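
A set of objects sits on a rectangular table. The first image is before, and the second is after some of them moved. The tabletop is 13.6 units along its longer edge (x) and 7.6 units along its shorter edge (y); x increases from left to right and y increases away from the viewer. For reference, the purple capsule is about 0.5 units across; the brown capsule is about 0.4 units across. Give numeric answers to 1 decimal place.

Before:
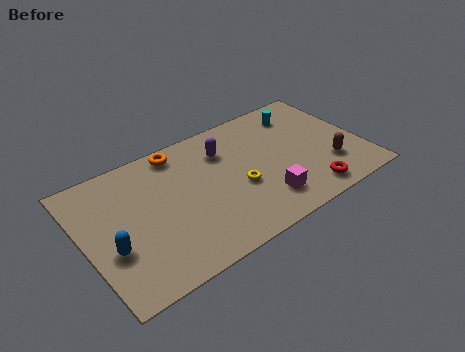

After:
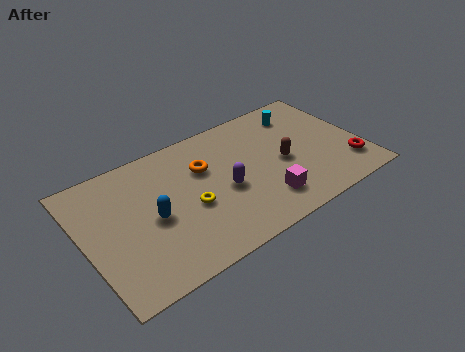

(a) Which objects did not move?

the magenta cube and the cyan cylinder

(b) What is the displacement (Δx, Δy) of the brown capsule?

(-2.1, 1.3)

The brown capsule started near (11.8, 2.2) and ended near (9.7, 3.5).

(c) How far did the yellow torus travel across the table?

2.4

From (7.4, 3.1) to (5.0, 3.2), the yellow torus covered √(2.4² + 0.1²) ≈ 2.4 units.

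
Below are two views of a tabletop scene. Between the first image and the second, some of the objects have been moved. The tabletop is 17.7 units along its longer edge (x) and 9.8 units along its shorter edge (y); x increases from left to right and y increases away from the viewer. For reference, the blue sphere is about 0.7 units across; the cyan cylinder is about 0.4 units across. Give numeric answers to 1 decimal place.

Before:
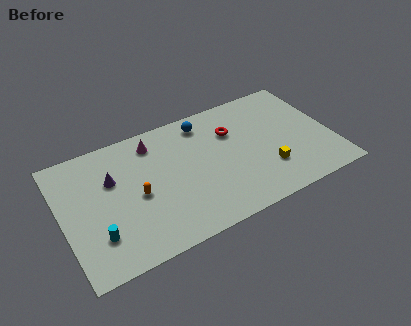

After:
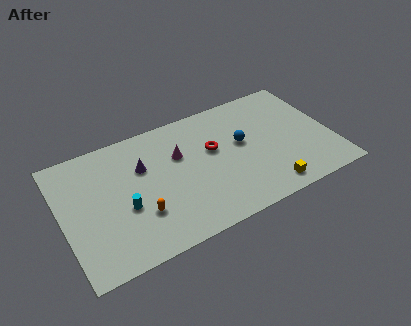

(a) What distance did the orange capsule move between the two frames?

1.5

The orange capsule moved from about (4.8, 4.5) to (4.8, 3.0), a distance of √(0.0² + 1.5²) ≈ 1.5.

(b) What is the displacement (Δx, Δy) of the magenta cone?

(1.5, -1.7)

The magenta cone started near (6.3, 8.1) and ended near (7.8, 6.4).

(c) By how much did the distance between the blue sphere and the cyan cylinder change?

-1.4

They were about 9.6 units apart before and 8.2 after — 1.4 units closer together.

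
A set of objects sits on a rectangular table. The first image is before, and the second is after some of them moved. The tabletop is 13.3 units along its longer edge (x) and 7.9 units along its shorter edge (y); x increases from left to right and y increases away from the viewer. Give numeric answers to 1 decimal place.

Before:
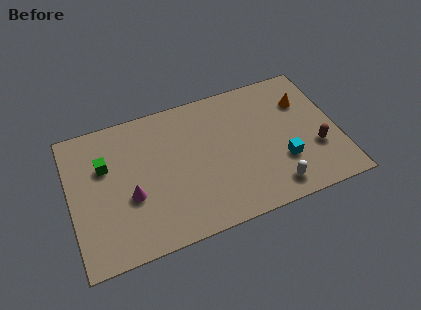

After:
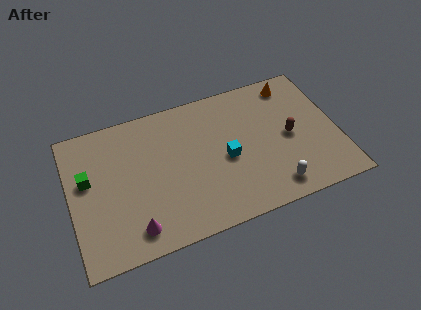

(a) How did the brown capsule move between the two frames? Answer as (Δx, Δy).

(-1.2, 1.1)

The brown capsule started near (12.1, 2.7) and ended near (10.9, 3.8).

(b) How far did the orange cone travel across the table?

1.3

From (11.8, 5.6) to (11.4, 6.8), the orange cone covered √(0.4² + 1.2²) ≈ 1.3 units.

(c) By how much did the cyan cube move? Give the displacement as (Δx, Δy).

(-2.7, 1.1)

The cyan cube was at about (10.4, 2.5) and moved to about (7.7, 3.6).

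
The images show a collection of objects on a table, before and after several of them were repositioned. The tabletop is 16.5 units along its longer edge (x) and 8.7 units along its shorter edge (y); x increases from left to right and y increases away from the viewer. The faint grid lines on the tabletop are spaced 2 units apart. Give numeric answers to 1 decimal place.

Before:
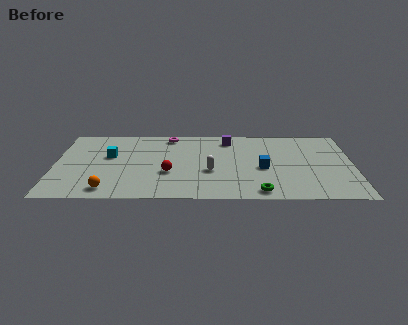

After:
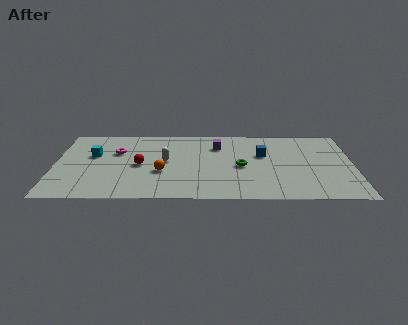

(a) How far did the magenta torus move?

3.5

From (6.3, 7.7) to (3.4, 5.7), the magenta torus covered √(2.9² + 2.0²) ≈ 3.5 units.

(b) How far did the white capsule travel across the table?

2.8

From (8.6, 3.4) to (6.1, 4.6), the white capsule covered √(2.5² + 1.2²) ≈ 2.8 units.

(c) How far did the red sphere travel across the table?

1.8

The red sphere was near (6.3, 3.2) before and (4.7, 4.1) after, so it travelled √(1.6² + 0.9²) ≈ 1.8 units.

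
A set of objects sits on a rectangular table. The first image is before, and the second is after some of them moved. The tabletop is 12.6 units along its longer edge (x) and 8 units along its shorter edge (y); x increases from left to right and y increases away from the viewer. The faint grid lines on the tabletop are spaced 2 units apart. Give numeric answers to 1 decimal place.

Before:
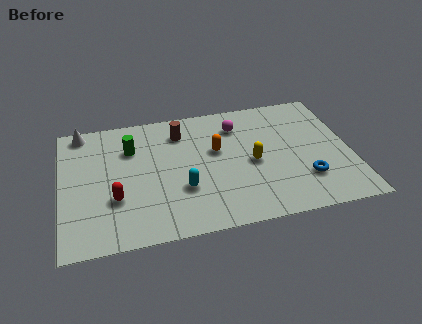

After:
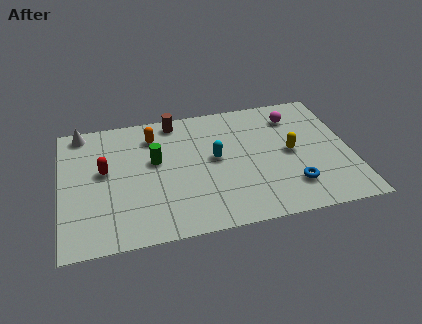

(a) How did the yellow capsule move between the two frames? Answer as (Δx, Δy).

(1.7, 0.3)

From the two frames, the yellow capsule sits at roughly (8.3, 3.7) before and (10.0, 4.0) after.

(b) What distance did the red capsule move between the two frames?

1.8

The red capsule moved from about (2.3, 2.7) to (1.9, 4.5), a distance of √(0.4² + 1.8²) ≈ 1.8.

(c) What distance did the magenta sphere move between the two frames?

2.5

From (7.8, 6.2) to (10.3, 6.3), the magenta sphere covered √(2.5² + 0.1²) ≈ 2.5 units.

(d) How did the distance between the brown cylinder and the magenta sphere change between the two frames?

+2.8

Before: roughly 2.5 units apart; after: 5.3. That's 2.8 units further apart.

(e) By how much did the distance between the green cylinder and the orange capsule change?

-2.2

Before: roughly 3.8 units apart; after: 1.6. That's 2.2 units closer together.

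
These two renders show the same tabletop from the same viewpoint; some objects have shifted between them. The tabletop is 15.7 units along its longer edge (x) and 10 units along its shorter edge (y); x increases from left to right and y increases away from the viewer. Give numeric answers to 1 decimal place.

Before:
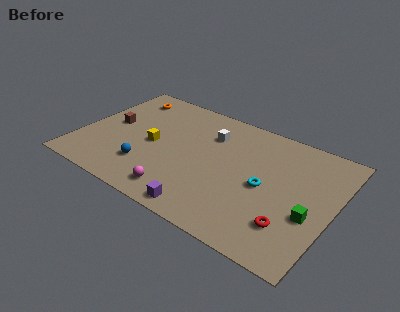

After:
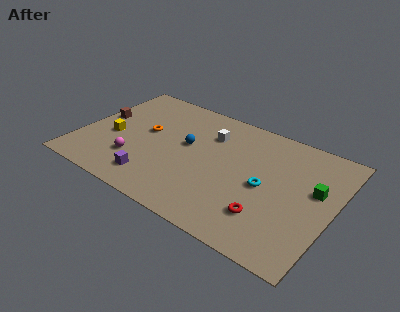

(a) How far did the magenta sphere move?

3.4

The magenta sphere was near (6.8, 1.5) before and (3.7, 2.8) after, so it travelled √(3.1² + 1.3²) ≈ 3.4 units.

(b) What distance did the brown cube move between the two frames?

0.9

The brown cube was near (1.7, 5.3) before and (0.9, 5.6) after, so it travelled √(0.8² + 0.3²) ≈ 0.9 units.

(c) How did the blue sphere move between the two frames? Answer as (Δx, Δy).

(2.0, 3.1)

The blue sphere was at about (4.5, 2.6) and moved to about (6.5, 5.7).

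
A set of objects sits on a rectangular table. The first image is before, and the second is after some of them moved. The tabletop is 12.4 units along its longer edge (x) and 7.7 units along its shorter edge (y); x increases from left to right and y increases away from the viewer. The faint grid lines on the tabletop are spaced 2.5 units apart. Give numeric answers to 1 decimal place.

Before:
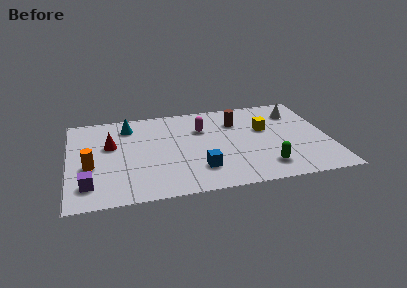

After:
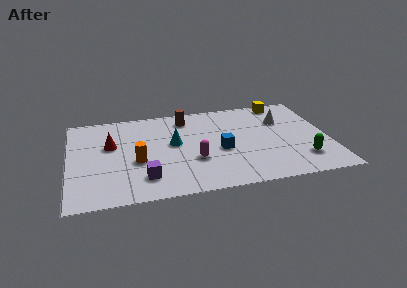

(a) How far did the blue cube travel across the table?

1.8

The blue cube was near (6.1, 1.9) before and (7.2, 3.3) after, so it travelled √(1.1² + 1.4²) ≈ 1.8 units.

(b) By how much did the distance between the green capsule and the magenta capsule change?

+0.5

The distance was about 4.7 in the first image and 5.2 in the second, so they moved 0.5 units further apart.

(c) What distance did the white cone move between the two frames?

0.9

The white cone was near (11.0, 5.9) before and (10.3, 5.3) after, so it travelled √(0.7² + 0.6²) ≈ 0.9 units.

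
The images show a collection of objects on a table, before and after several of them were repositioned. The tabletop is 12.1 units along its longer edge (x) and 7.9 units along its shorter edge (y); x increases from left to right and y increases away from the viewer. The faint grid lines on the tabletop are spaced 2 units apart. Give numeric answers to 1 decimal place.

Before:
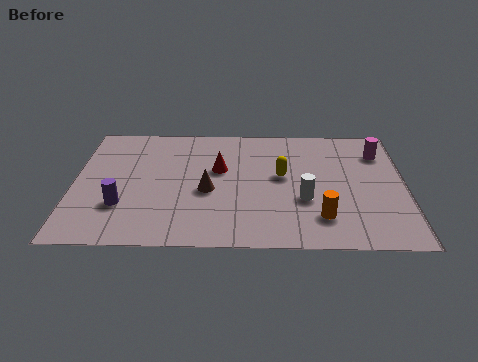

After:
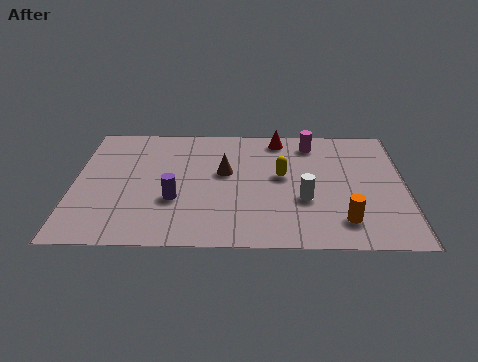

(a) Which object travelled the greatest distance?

the red cone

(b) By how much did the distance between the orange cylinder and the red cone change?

+1.0

They were about 4.8 units apart before and 5.8 after — 1.0 units further apart.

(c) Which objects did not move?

the yellow capsule and the white cylinder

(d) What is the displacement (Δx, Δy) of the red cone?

(2.2, 2.1)

The red cone started near (5.3, 4.8) and ended near (7.5, 6.9).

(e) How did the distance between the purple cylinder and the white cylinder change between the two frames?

-1.9

They were about 6.6 units apart before and 4.7 after — 1.9 units closer together.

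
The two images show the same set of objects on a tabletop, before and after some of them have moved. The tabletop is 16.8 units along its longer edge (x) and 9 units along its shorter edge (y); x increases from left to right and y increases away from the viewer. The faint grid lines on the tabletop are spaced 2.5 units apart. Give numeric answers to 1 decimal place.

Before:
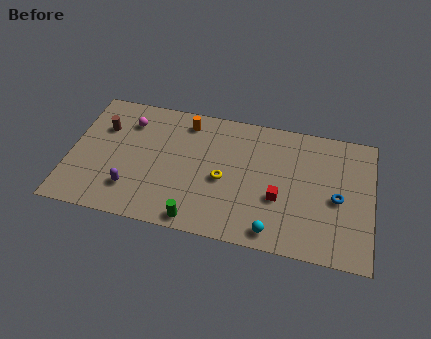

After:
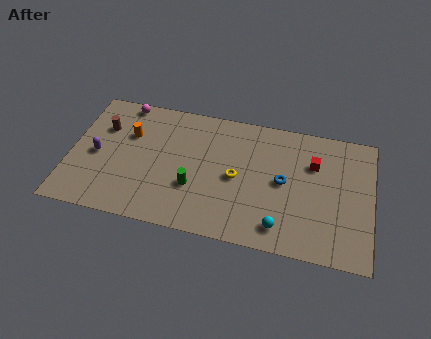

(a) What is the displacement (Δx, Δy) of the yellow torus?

(0.7, 0.3)

The yellow torus was at about (8.6, 4.0) and moved to about (9.3, 4.3).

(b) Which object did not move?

the brown cylinder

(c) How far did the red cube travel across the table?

3.3

The red cube moved from about (11.7, 3.4) to (13.5, 6.2), a distance of √(1.8² + 2.8²) ≈ 3.3.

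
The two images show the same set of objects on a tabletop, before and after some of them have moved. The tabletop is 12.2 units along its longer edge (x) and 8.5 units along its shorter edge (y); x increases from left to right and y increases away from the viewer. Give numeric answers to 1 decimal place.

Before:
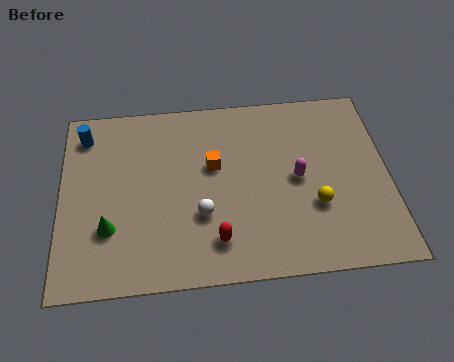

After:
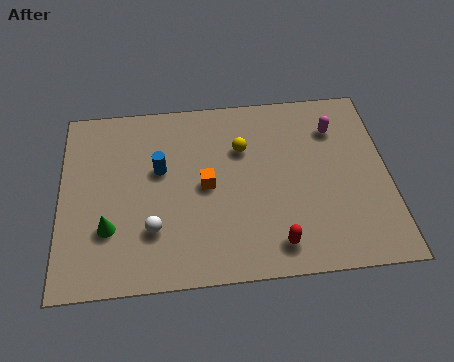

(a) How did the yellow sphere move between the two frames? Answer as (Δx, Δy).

(-2.6, 2.9)

The yellow sphere was at about (9.4, 2.9) and moved to about (6.8, 5.8).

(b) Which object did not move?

the green cone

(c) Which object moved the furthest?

the yellow sphere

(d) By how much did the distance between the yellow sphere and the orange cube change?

-2.2

The distance was about 4.3 in the first image and 2.1 in the second, so they moved 2.2 units closer together.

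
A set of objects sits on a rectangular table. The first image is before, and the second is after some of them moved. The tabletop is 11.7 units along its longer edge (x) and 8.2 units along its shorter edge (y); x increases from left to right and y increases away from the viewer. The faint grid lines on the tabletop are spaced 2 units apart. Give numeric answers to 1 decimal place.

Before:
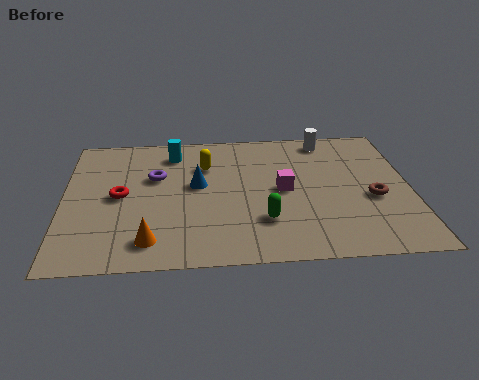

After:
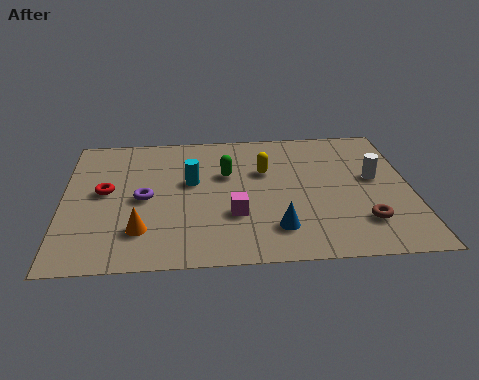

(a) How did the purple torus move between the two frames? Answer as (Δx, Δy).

(-0.4, -1.3)

The purple torus started near (3.1, 5.2) and ended near (2.7, 3.9).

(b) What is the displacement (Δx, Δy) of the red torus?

(-0.5, 0.3)

The red torus started near (1.9, 4.1) and ended near (1.4, 4.4).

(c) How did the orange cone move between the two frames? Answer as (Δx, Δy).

(-0.3, 0.6)

The orange cone was at about (2.9, 1.4) and moved to about (2.6, 2.0).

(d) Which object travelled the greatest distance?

the blue cone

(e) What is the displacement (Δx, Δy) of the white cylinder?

(1.5, -2.6)

The white cylinder started near (9.0, 7.2) and ended near (10.5, 4.6).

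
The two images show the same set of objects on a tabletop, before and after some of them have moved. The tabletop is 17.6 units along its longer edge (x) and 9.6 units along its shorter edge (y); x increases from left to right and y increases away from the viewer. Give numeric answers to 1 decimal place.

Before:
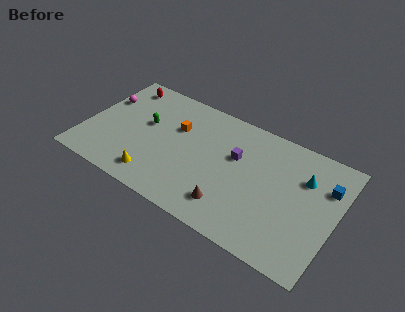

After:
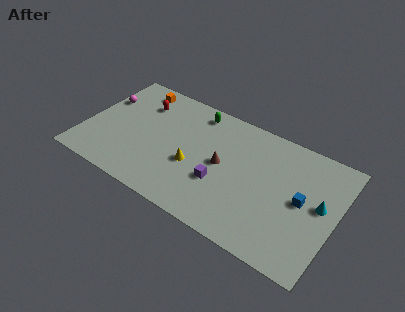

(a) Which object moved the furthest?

the green capsule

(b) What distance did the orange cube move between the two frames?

3.9

From (6.2, 6.3) to (2.9, 8.3), the orange cube covered √(3.3² + 2.0²) ≈ 3.9 units.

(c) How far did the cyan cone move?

2.0

The cyan cone moved from about (15.2, 6.7) to (16.5, 5.2), a distance of √(1.3² + 1.5²) ≈ 2.0.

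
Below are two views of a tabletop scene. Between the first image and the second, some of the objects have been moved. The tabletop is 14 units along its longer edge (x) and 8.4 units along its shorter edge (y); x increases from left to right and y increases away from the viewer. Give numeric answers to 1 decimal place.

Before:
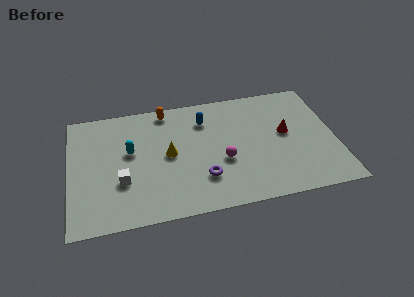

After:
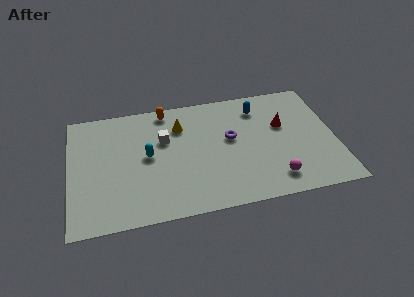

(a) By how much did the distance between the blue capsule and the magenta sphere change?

+2.0

Before: roughly 3.2 units apart; after: 5.2. That's 2.0 units further apart.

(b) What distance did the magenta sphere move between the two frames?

3.2

From (8.0, 3.3) to (10.6, 1.5), the magenta sphere covered √(2.6² + 1.8²) ≈ 3.2 units.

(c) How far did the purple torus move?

3.0

The purple torus moved from about (6.9, 2.3) to (8.5, 4.8), a distance of √(1.6² + 2.5²) ≈ 3.0.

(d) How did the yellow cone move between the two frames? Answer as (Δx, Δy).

(0.7, 1.9)

From the two frames, the yellow cone sits at roughly (5.2, 4.3) before and (5.9, 6.2) after.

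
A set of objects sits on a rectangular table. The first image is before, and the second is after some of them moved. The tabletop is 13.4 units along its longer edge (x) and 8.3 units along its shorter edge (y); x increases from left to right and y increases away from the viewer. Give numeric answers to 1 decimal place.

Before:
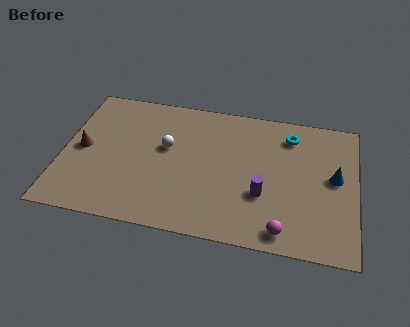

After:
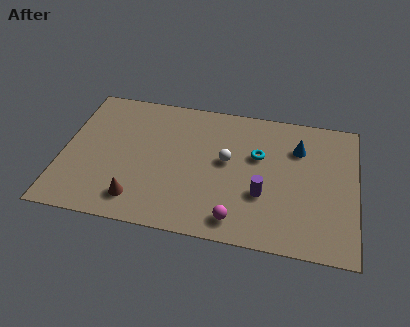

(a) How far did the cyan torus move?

2.1

From (10.3, 6.7) to (8.9, 5.2), the cyan torus covered √(1.4² + 1.5²) ≈ 2.1 units.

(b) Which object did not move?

the purple cylinder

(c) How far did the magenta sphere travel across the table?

2.1

The magenta sphere was near (10.2, 1.0) before and (8.1, 1.2) after, so it travelled √(2.1² + 0.2²) ≈ 2.1 units.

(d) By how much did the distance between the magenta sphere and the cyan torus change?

-1.6

Before: roughly 5.7 units apart; after: 4.1. That's 1.6 units closer together.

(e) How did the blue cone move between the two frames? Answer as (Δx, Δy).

(-1.7, 1.5)

The blue cone was at about (12.4, 4.5) and moved to about (10.7, 6.0).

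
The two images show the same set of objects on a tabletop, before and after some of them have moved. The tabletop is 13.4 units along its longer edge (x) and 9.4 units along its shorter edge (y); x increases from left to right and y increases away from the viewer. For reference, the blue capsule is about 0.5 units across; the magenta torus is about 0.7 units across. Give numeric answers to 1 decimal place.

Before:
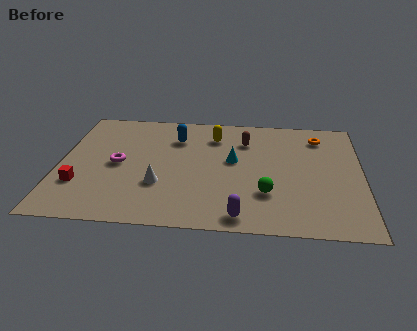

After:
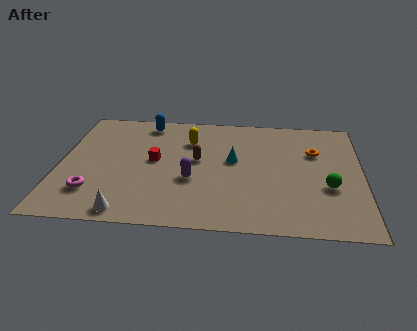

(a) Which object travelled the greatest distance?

the red cube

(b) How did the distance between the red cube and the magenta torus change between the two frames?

+1.3

Before: roughly 2.4 units apart; after: 3.7. That's 1.3 units further apart.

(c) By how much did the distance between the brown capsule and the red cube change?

-6.4

They were about 8.3 units apart before and 1.9 after — 6.4 units closer together.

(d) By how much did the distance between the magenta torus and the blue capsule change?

+2.8

Before: roughly 3.5 units apart; after: 6.3. That's 2.8 units further apart.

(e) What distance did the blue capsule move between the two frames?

1.8

The blue capsule was near (5.1, 7.0) before and (3.7, 8.2) after, so it travelled √(1.4² + 1.2²) ≈ 1.8 units.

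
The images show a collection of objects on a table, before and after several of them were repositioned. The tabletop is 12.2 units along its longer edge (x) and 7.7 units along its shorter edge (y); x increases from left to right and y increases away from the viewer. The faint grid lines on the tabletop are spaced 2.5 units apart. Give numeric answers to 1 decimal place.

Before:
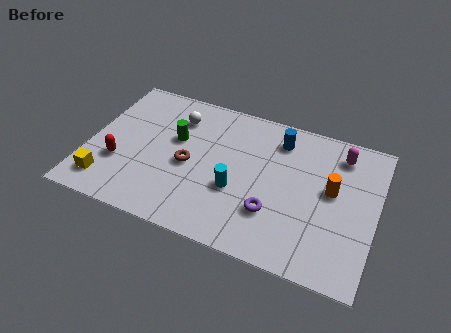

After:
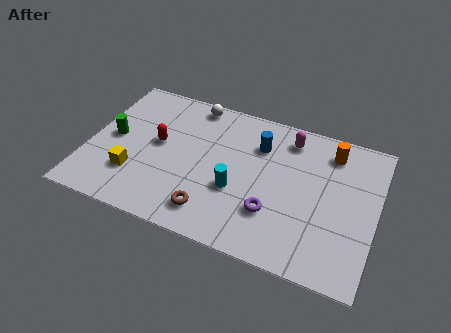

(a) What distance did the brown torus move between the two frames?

2.4

The brown torus moved from about (4.3, 3.5) to (5.5, 1.4), a distance of √(1.2² + 2.1²) ≈ 2.4.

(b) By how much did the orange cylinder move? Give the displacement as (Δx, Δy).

(-0.2, 2.0)

The orange cylinder was at about (10.3, 4.3) and moved to about (10.1, 6.3).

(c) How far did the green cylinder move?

2.7

The green cylinder moved from about (3.6, 4.7) to (1.0, 3.9), a distance of √(2.6² + 0.8²) ≈ 2.7.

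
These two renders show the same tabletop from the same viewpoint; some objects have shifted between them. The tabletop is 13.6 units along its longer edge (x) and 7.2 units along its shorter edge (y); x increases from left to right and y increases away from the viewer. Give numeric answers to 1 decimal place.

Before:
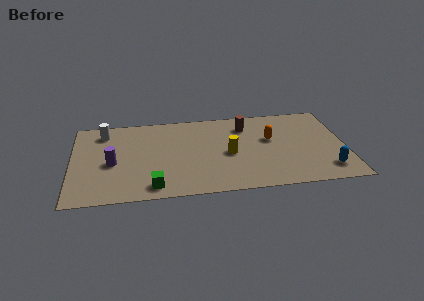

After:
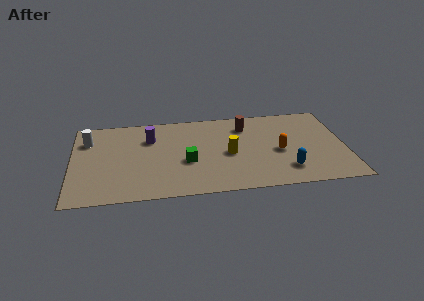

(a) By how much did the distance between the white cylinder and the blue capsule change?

-1.4

They were about 11.9 units apart before and 10.5 after — 1.4 units closer together.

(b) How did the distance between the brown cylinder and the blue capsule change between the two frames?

-1.3

The distance was about 5.7 in the first image and 4.4 in the second, so they moved 1.3 units closer together.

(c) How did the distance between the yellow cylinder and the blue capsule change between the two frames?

-1.9

They were about 5.2 units apart before and 3.3 after — 1.9 units closer together.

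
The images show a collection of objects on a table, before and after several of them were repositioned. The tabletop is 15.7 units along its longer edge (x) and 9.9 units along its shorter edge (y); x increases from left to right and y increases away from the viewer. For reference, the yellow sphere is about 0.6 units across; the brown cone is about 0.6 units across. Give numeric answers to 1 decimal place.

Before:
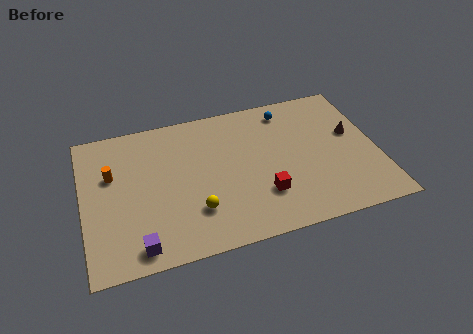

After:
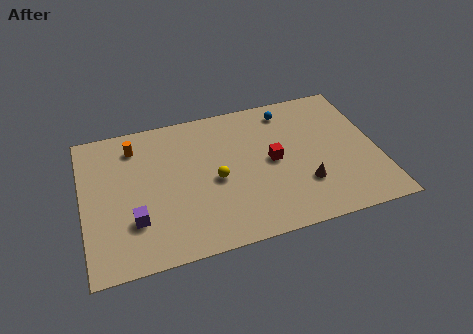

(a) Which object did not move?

the blue sphere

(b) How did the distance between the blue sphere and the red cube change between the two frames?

-2.3

Before: roughly 5.9 units apart; after: 3.6. That's 2.3 units closer together.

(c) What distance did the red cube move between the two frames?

2.3

The red cube was near (9.4, 2.8) before and (10.1, 5.0) after, so it travelled √(0.7² + 2.2²) ≈ 2.3 units.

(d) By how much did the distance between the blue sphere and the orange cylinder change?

-1.5

Before: roughly 9.8 units apart; after: 8.3. That's 1.5 units closer together.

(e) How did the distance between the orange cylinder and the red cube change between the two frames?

-0.7

The distance was about 8.5 in the first image and 7.8 in the second, so they moved 0.7 units closer together.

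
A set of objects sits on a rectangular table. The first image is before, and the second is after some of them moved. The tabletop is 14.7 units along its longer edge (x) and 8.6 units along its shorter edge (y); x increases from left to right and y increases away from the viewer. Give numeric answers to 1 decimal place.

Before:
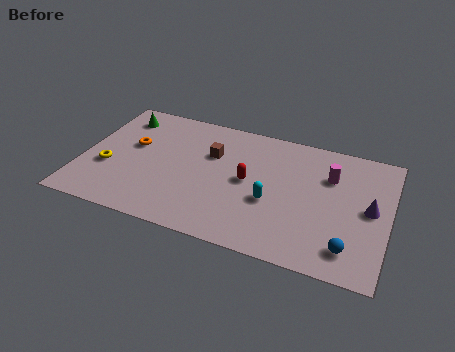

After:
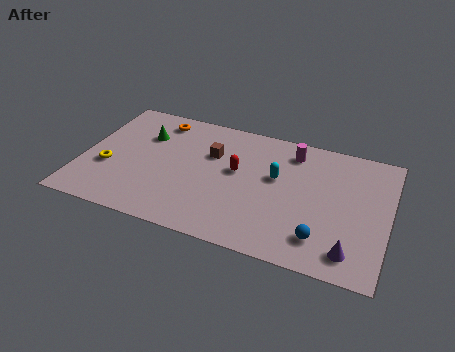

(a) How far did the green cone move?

1.6

The green cone was near (1.5, 7.0) before and (2.8, 6.0) after, so it travelled √(1.3² + 1.0²) ≈ 1.6 units.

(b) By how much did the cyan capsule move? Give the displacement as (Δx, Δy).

(0.1, 1.7)

From the two frames, the cyan capsule sits at roughly (9.2, 3.4) before and (9.3, 5.1) after.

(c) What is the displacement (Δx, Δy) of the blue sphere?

(-1.3, 0.2)

From the two frames, the blue sphere sits at roughly (13.0, 1.6) before and (11.7, 1.8) after.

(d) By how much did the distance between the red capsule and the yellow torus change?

-0.5

The distance was about 6.8 in the first image and 6.3 in the second, so they moved 0.5 units closer together.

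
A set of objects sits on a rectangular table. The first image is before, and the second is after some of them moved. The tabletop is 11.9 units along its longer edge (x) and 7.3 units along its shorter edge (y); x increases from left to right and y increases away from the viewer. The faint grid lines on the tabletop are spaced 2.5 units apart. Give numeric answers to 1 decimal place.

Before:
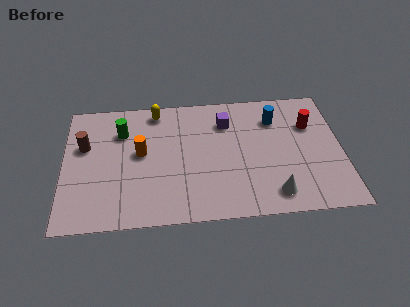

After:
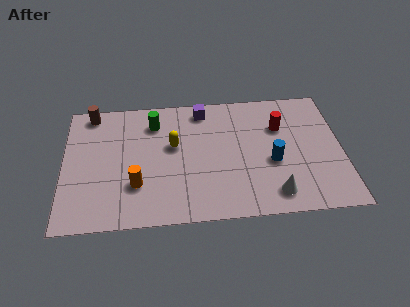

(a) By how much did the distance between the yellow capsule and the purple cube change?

-0.7

They were about 3.1 units apart before and 2.4 after — 0.7 units closer together.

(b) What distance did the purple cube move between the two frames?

1.3

From (7.0, 5.5) to (6.0, 6.3), the purple cube covered √(1.0² + 0.8²) ≈ 1.3 units.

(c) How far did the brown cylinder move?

1.9

The brown cylinder moved from about (0.9, 4.6) to (1.2, 6.5), a distance of √(0.3² + 1.9²) ≈ 1.9.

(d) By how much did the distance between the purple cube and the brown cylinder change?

-1.4

The distance was about 6.2 in the first image and 4.8 in the second, so they moved 1.4 units closer together.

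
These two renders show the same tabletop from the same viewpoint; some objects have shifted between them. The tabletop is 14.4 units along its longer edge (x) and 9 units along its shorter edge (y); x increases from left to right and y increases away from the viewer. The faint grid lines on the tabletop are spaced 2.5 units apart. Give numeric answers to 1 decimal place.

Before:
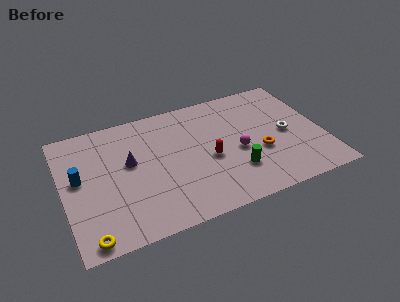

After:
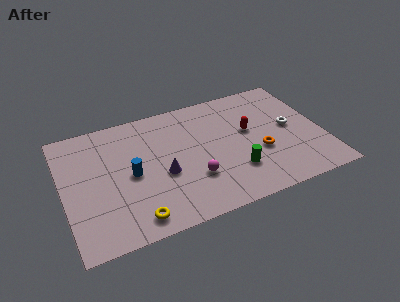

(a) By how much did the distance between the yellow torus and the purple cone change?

-2.0

They were about 5.1 units apart before and 3.1 after — 2.0 units closer together.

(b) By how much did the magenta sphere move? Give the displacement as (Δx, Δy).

(-2.6, -1.1)

The magenta sphere was at about (9.6, 3.9) and moved to about (7.0, 2.8).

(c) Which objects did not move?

the orange torus and the green cylinder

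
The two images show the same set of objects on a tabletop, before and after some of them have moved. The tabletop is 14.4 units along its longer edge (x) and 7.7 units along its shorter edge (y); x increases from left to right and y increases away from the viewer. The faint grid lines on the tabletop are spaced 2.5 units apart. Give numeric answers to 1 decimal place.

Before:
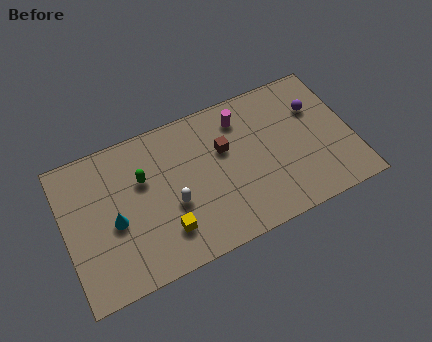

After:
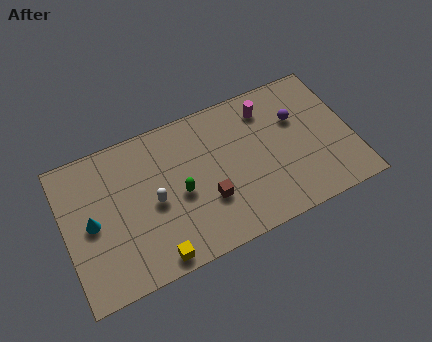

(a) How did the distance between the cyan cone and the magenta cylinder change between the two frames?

+2.1

The distance was about 7.3 in the first image and 9.4 in the second, so they moved 2.1 units further apart.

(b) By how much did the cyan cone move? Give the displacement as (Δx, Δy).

(-1.1, 0.4)

The cyan cone started near (2.4, 3.4) and ended near (1.3, 3.8).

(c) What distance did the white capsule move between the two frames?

1.0

The white capsule was near (5.3, 3.1) before and (4.4, 3.6) after, so it travelled √(0.9² + 0.5²) ≈ 1.0 units.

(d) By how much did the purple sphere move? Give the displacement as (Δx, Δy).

(-1.0, -0.2)

From the two frames, the purple sphere sits at roughly (12.8, 5.3) before and (11.8, 5.1) after.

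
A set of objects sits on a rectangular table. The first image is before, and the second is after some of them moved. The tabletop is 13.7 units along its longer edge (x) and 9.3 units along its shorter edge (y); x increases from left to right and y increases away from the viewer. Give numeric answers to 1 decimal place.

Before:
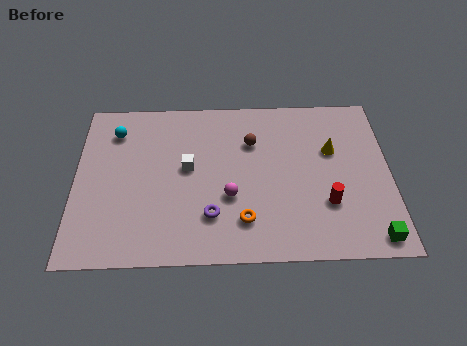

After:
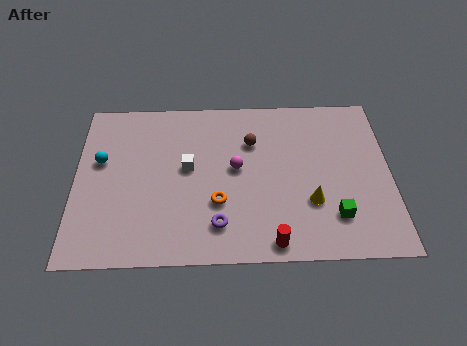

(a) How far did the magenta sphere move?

1.6

The magenta sphere was near (6.7, 3.4) before and (7.0, 5.0) after, so it travelled √(0.3² + 1.6²) ≈ 1.6 units.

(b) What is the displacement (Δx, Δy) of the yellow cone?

(-1.0, -2.9)

From the two frames, the yellow cone sits at roughly (11.2, 5.9) before and (10.2, 3.0) after.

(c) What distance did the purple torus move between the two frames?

0.6

From (5.9, 2.4) to (6.2, 1.9), the purple torus covered √(0.3² + 0.5²) ≈ 0.6 units.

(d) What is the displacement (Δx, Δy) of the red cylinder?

(-2.4, -2.0)

The red cylinder was at about (10.9, 2.9) and moved to about (8.5, 0.9).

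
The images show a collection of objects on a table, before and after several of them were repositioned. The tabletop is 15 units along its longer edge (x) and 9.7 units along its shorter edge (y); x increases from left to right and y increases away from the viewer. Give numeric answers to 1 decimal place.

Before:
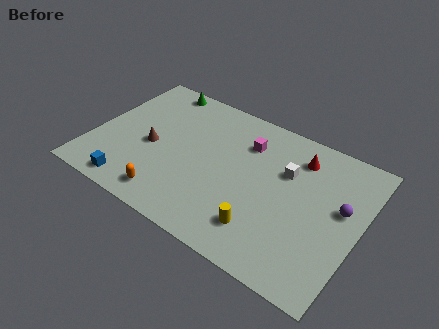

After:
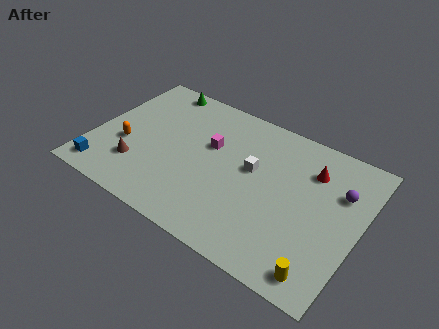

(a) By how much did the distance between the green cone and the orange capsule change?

-2.5

Before: roughly 7.7 units apart; after: 5.2. That's 2.5 units closer together.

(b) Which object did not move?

the green cone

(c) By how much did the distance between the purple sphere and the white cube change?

+1.6

The distance was about 3.3 in the first image and 4.9 in the second, so they moved 1.6 units further apart.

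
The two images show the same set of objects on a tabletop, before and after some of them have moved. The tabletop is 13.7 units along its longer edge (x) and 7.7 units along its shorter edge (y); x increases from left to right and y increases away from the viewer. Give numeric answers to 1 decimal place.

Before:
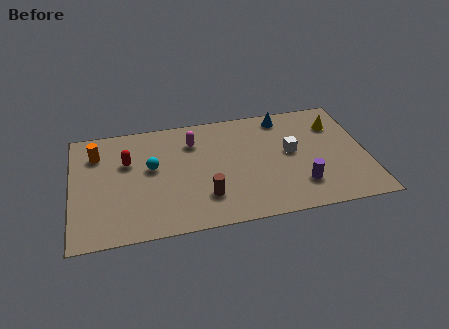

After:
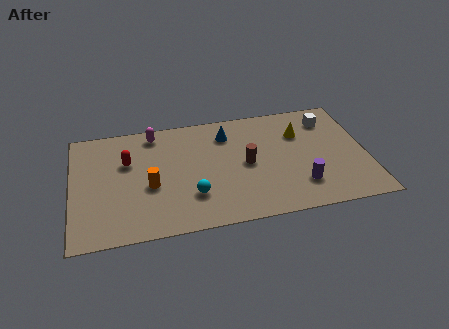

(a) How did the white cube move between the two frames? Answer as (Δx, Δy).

(1.9, 1.9)

The white cube started near (10.2, 4.2) and ended near (12.1, 6.1).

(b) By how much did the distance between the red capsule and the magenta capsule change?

-1.1

Before: roughly 3.2 units apart; after: 2.1. That's 1.1 units closer together.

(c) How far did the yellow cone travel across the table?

1.7

The yellow cone moved from about (12.4, 5.7) to (10.7, 5.4), a distance of √(1.7² + 0.3²) ≈ 1.7.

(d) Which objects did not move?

the red capsule and the purple cylinder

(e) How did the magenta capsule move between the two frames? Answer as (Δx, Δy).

(-1.8, 0.9)

From the two frames, the magenta capsule sits at roughly (5.7, 5.8) before and (3.9, 6.7) after.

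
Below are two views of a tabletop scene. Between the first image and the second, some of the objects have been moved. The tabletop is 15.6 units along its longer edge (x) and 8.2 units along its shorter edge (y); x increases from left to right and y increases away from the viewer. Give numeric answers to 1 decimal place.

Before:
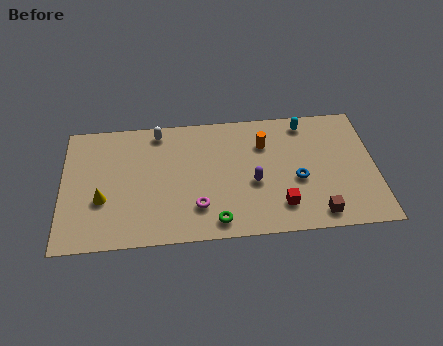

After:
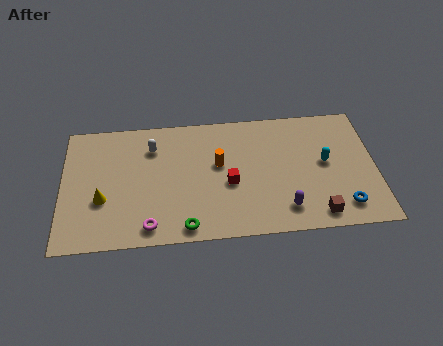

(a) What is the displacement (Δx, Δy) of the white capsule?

(-0.3, -1.0)

The white capsule started near (4.8, 7.2) and ended near (4.5, 6.2).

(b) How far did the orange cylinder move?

2.5

The orange cylinder was near (10.1, 5.9) before and (7.8, 4.8) after, so it travelled √(2.3² + 1.1²) ≈ 2.5 units.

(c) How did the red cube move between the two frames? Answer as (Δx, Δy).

(-2.5, 1.7)

The red cube was at about (10.8, 1.8) and moved to about (8.3, 3.5).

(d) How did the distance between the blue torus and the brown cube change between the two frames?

-1.1

They were about 2.5 units apart before and 1.4 after — 1.1 units closer together.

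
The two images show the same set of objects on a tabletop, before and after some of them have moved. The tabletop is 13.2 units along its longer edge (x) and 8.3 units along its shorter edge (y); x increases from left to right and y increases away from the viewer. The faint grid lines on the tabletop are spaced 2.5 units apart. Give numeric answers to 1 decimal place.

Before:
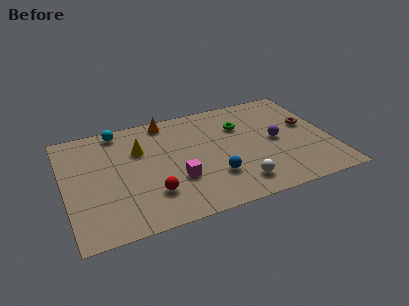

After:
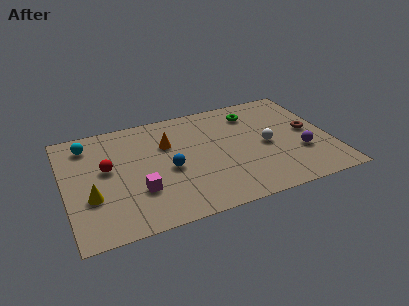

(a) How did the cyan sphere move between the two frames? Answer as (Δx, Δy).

(-1.6, -0.6)

The cyan sphere was at about (2.9, 7.4) and moved to about (1.3, 6.8).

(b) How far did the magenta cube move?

1.9

The magenta cube was near (5.4, 2.8) before and (3.5, 2.6) after, so it travelled √(1.9² + 0.2²) ≈ 1.9 units.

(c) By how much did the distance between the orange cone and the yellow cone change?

+2.5

The distance was about 2.3 in the first image and 4.8 in the second, so they moved 2.5 units further apart.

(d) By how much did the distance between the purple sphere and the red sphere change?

+3.0

They were about 6.7 units apart before and 9.7 after — 3.0 units further apart.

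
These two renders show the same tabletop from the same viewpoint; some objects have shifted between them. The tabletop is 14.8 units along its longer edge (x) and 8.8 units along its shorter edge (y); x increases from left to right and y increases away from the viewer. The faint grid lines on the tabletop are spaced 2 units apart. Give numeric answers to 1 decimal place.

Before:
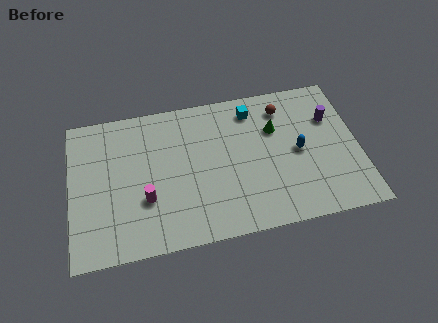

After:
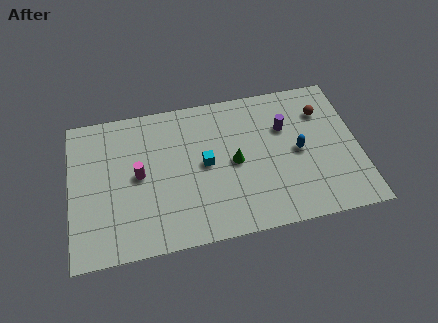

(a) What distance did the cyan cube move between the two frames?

3.8

The cyan cube moved from about (9.5, 7.3) to (6.9, 4.5), a distance of √(2.6² + 2.8²) ≈ 3.8.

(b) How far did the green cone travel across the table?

2.7

From (10.6, 5.9) to (8.4, 4.3), the green cone covered √(2.2² + 1.6²) ≈ 2.7 units.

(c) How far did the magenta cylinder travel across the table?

1.5

From (3.8, 3.0) to (3.5, 4.5), the magenta cylinder covered √(0.3² + 1.5²) ≈ 1.5 units.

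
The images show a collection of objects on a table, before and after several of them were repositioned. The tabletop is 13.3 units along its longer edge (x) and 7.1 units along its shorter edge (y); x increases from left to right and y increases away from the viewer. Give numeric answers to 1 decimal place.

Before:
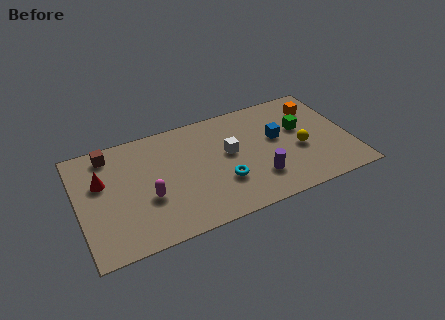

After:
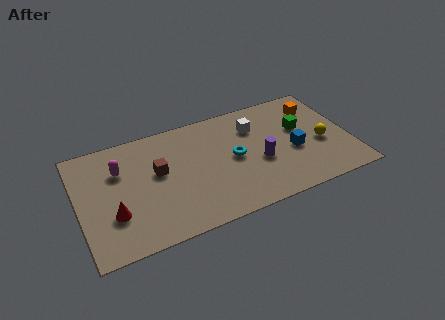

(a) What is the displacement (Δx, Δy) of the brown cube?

(2.2, -2.0)

The brown cube started near (1.7, 6.1) and ended near (3.9, 4.1).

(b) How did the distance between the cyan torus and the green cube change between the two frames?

-1.1

The distance was about 4.6 in the first image and 3.5 in the second, so they moved 1.1 units closer together.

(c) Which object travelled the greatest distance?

the brown cube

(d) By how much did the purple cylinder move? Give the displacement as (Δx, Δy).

(0.2, 1.0)

The purple cylinder was at about (8.6, 1.9) and moved to about (8.8, 2.9).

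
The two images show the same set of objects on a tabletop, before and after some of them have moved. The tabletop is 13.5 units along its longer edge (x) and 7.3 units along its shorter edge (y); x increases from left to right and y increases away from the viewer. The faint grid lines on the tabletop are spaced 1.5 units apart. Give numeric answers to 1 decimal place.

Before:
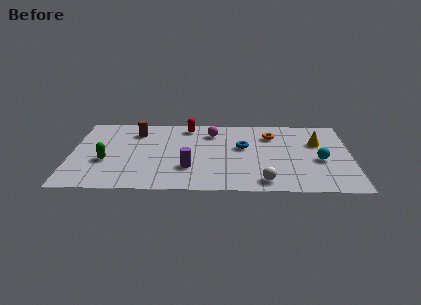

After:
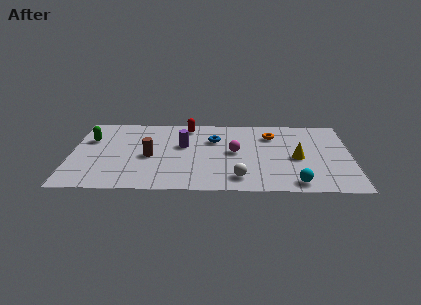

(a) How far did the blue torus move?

1.6

From (8.3, 4.3) to (6.9, 5.0), the blue torus covered √(1.4² + 0.7²) ≈ 1.6 units.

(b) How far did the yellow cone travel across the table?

1.8

The yellow cone was near (11.9, 4.8) before and (10.9, 3.3) after, so it travelled √(1.0² + 1.5²) ≈ 1.8 units.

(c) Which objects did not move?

the red capsule and the orange torus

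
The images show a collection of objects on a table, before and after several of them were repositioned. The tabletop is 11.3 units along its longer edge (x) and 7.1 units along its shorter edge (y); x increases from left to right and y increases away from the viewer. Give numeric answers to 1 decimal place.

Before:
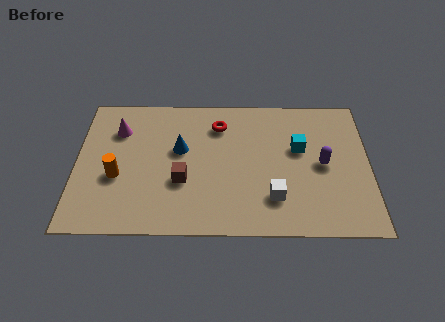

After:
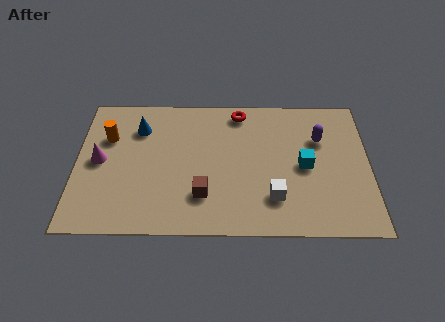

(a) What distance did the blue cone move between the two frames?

1.9

The blue cone moved from about (4.0, 4.2) to (2.4, 5.3), a distance of √(1.6² + 1.1²) ≈ 1.9.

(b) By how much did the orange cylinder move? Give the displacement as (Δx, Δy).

(-0.4, 2.0)

The orange cylinder started near (1.6, 2.8) and ended near (1.2, 4.8).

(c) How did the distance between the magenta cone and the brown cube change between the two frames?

+0.7

Before: roughly 3.6 units apart; after: 4.3. That's 0.7 units further apart.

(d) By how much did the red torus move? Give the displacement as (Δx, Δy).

(0.8, 0.7)

The red torus was at about (5.5, 5.5) and moved to about (6.3, 6.2).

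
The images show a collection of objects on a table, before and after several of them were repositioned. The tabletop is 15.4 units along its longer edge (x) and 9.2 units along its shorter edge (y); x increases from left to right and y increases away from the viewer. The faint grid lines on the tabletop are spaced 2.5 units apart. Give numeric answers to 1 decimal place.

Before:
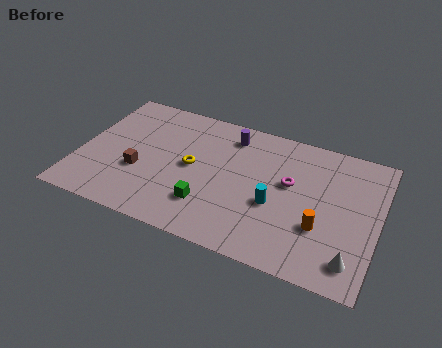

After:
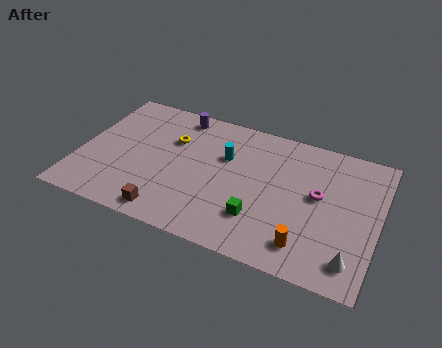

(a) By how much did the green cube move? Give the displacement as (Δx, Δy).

(2.6, 0.1)

The green cube was at about (6.9, 2.4) and moved to about (9.5, 2.5).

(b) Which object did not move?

the white cone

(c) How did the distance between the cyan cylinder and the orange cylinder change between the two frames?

+3.8

The distance was about 2.5 in the first image and 6.3 in the second, so they moved 3.8 units further apart.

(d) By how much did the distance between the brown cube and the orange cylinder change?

-2.4

Before: roughly 9.4 units apart; after: 7.0. That's 2.4 units closer together.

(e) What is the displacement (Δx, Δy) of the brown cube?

(1.8, -2.3)

The brown cube was at about (3.2, 3.4) and moved to about (5.0, 1.1).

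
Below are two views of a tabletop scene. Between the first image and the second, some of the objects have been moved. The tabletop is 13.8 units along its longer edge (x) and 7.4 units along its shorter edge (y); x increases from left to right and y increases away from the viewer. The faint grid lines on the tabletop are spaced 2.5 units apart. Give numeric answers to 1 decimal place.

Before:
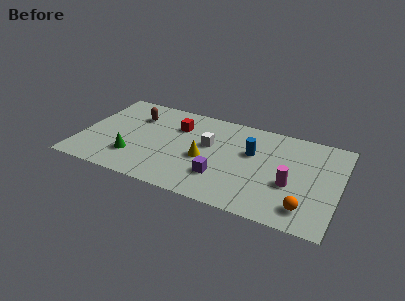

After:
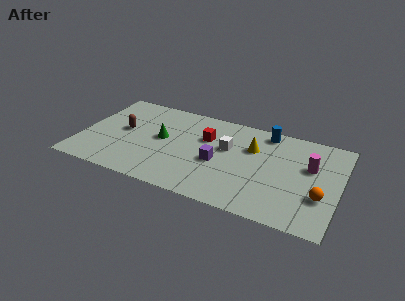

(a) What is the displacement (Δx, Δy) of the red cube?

(1.6, -0.4)

The red cube was at about (5.0, 5.3) and moved to about (6.6, 4.9).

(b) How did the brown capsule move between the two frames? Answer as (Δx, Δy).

(-0.5, -1.4)

The brown capsule started near (2.7, 5.4) and ended near (2.2, 4.0).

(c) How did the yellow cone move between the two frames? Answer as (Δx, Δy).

(2.4, 1.8)

From the two frames, the yellow cone sits at roughly (6.7, 3.2) before and (9.1, 5.0) after.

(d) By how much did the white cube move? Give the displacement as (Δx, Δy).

(1.0, 0.1)

From the two frames, the white cube sits at roughly (6.8, 4.4) before and (7.8, 4.5) after.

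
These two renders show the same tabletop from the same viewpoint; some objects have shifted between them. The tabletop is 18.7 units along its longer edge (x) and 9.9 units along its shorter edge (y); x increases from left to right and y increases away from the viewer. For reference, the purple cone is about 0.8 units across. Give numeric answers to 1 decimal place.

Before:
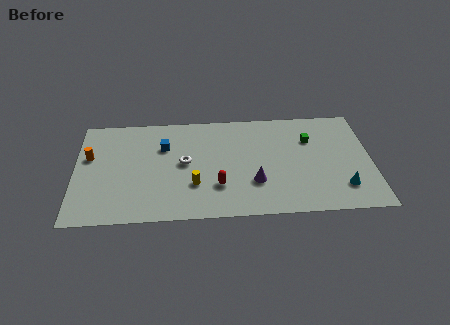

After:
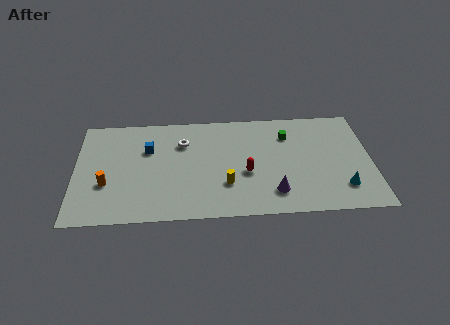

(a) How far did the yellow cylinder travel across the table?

2.0

From (7.5, 3.1) to (9.5, 3.0), the yellow cylinder covered √(2.0² + 0.1²) ≈ 2.0 units.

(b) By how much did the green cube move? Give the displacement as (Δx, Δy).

(-1.4, 0.5)

From the two frames, the green cube sits at roughly (14.9, 6.9) before and (13.5, 7.4) after.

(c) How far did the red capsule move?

2.1

The red capsule moved from about (9.0, 2.9) to (10.8, 4.0), a distance of √(1.8² + 1.1²) ≈ 2.1.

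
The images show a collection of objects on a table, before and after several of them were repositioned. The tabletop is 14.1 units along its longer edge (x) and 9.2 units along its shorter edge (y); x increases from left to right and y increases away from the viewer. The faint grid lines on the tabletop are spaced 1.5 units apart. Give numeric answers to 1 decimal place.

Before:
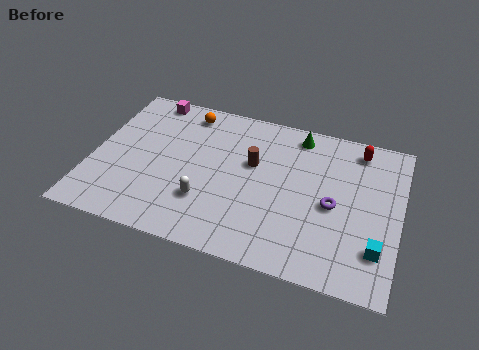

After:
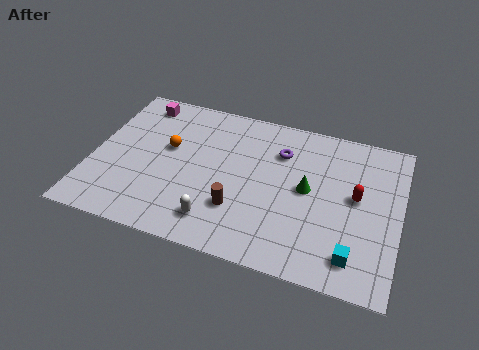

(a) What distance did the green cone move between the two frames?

3.3

The green cone was near (9.2, 8.0) before and (9.9, 4.8) after, so it travelled √(0.7² + 3.2²) ≈ 3.3 units.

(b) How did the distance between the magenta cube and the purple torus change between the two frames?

-3.0

The distance was about 9.8 in the first image and 6.8 in the second, so they moved 3.0 units closer together.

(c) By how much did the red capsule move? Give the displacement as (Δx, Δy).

(0.1, -2.9)

The red capsule was at about (12.0, 7.9) and moved to about (12.1, 5.0).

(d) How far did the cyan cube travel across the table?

1.2

The cyan cube moved from about (13.2, 2.3) to (12.2, 1.6), a distance of √(1.0² + 0.7²) ≈ 1.2.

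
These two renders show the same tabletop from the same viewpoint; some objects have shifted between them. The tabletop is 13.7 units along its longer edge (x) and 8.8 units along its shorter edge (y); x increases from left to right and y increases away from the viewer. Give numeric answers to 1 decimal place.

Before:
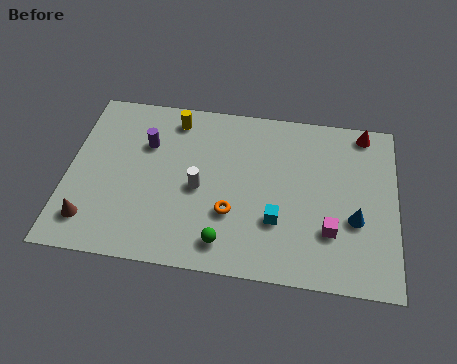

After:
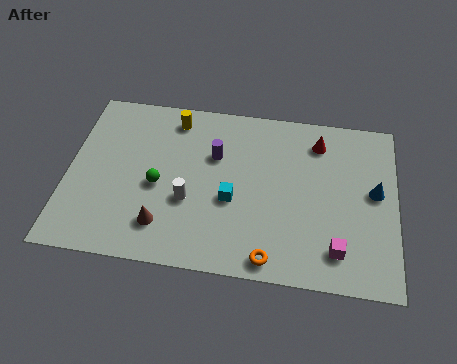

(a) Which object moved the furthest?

the green sphere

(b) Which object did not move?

the yellow cylinder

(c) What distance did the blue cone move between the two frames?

1.7

The blue cone moved from about (12.0, 3.3) to (12.8, 4.8), a distance of √(0.8² + 1.5²) ≈ 1.7.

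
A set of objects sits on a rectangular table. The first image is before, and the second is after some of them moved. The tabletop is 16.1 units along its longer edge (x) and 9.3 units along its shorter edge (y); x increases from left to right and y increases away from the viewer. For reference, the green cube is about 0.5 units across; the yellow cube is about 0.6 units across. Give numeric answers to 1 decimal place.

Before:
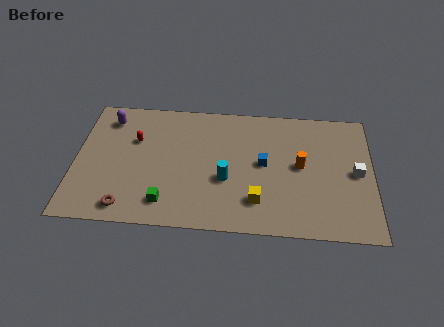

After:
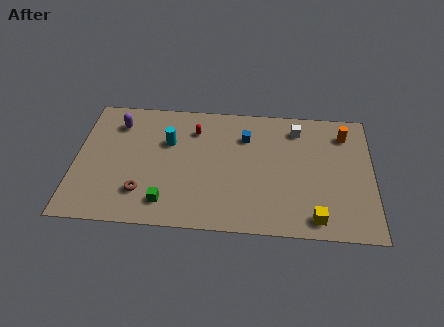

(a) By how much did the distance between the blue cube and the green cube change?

+0.5

Before: roughly 6.1 units apart; after: 6.6. That's 0.5 units further apart.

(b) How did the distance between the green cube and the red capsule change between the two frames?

+0.8

Before: roughly 4.8 units apart; after: 5.6. That's 0.8 units further apart.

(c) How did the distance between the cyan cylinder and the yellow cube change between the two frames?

+7.2

The distance was about 2.2 in the first image and 9.4 in the second, so they moved 7.2 units further apart.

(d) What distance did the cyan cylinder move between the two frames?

4.1

The cyan cylinder was near (8.2, 3.6) before and (5.0, 6.1) after, so it travelled √(3.2² + 2.5²) ≈ 4.1 units.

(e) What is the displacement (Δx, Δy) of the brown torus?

(0.8, 1.1)

The brown torus started near (2.9, 1.2) and ended near (3.7, 2.3).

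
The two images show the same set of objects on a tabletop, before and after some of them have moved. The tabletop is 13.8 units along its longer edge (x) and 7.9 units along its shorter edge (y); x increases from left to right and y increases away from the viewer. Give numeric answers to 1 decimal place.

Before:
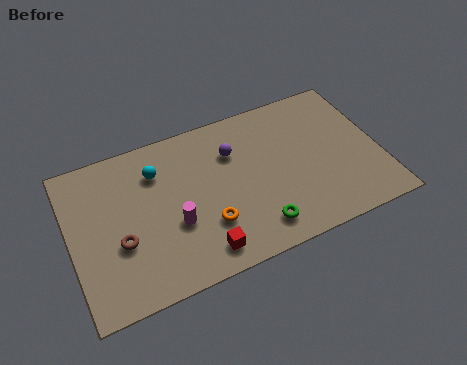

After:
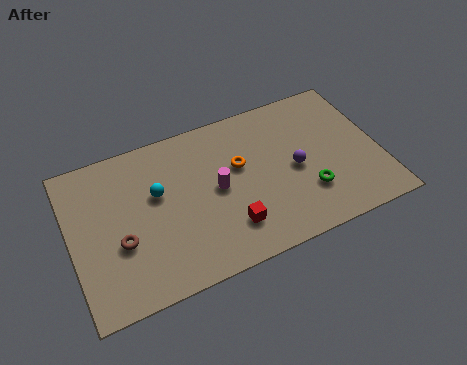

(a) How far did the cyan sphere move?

1.1

The cyan sphere was near (4.0, 5.9) before and (3.9, 4.8) after, so it travelled √(0.1² + 1.1²) ≈ 1.1 units.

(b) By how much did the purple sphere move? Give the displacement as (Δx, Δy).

(2.6, -1.9)

The purple sphere started near (7.4, 5.6) and ended near (10.0, 3.7).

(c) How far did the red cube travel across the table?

1.5

From (5.5, 1.2) to (6.8, 1.9), the red cube covered √(1.3² + 0.7²) ≈ 1.5 units.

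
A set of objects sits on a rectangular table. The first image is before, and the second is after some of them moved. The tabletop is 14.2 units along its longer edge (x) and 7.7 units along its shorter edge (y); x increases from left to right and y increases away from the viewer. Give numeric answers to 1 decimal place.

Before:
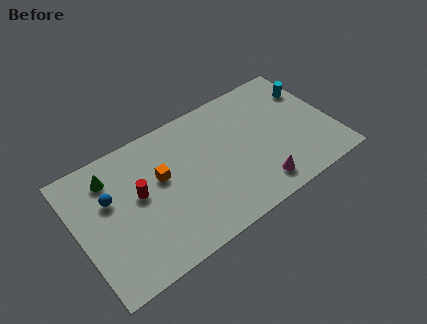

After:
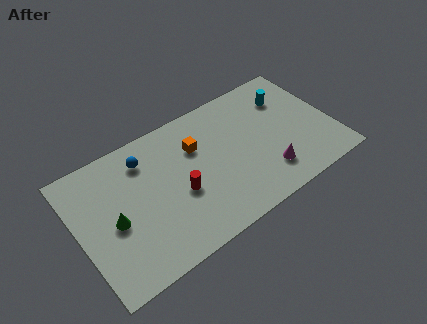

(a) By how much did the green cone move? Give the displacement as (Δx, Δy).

(-0.2, -2.6)

The green cone was at about (2.1, 6.1) and moved to about (1.9, 3.5).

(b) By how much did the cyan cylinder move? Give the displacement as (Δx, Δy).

(-1.3, 0.1)

From the two frames, the cyan cylinder sits at roughly (13.4, 5.6) before and (12.1, 5.7) after.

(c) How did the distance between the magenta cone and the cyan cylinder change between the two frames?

-1.4

They were about 5.7 units apart before and 4.3 after — 1.4 units closer together.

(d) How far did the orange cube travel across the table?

2.2

From (4.7, 4.6) to (6.8, 5.3), the orange cube covered √(2.1² + 0.7²) ≈ 2.2 units.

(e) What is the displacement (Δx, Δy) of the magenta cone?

(0.6, 0.5)

The magenta cone was at about (9.6, 1.3) and moved to about (10.2, 1.8).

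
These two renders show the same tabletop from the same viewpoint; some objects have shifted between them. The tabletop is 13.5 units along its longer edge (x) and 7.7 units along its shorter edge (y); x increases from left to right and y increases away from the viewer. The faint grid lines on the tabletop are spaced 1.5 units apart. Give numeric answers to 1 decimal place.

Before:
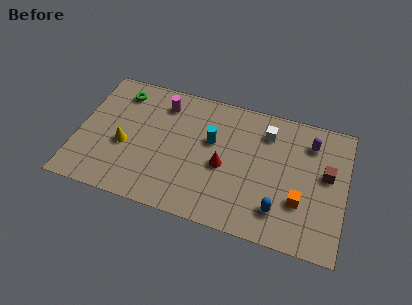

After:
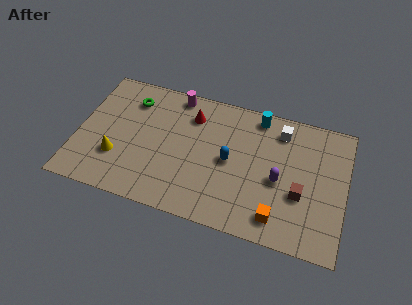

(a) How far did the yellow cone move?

0.9

The yellow cone moved from about (2.4, 3.2) to (2.1, 2.4), a distance of √(0.3² + 0.8²) ≈ 0.9.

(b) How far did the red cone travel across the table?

3.1

The red cone was near (7.4, 3.4) before and (5.6, 5.9) after, so it travelled √(1.8² + 2.5²) ≈ 3.1 units.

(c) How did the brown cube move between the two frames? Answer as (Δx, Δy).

(-1.2, -1.5)

The brown cube was at about (12.5, 4.4) and moved to about (11.3, 2.9).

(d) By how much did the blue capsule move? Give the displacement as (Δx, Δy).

(-2.6, 2.1)

From the two frames, the blue capsule sits at roughly (10.3, 1.7) before and (7.7, 3.8) after.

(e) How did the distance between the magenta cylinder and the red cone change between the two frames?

-3.0

Before: roughly 4.3 units apart; after: 1.3. That's 3.0 units closer together.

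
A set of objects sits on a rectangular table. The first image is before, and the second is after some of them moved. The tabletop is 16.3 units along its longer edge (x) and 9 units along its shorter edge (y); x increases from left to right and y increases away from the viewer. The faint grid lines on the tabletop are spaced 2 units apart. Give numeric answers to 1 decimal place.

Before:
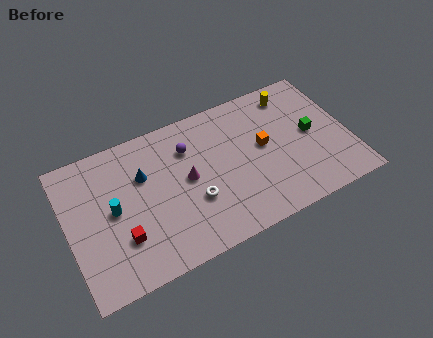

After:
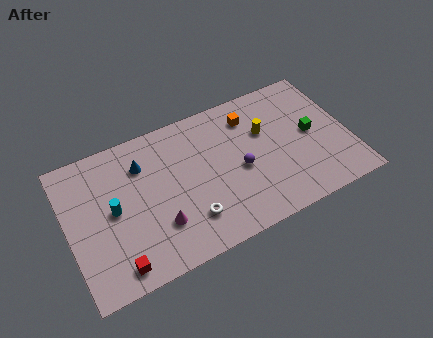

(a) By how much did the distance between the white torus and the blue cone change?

+1.2

They were about 3.8 units apart before and 5.0 after — 1.2 units further apart.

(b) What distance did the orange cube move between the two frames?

2.3

The orange cube was near (11.4, 4.9) before and (10.9, 7.1) after, so it travelled √(0.5² + 2.2²) ≈ 2.3 units.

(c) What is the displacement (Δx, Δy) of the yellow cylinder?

(-1.9, -1.8)

From the two frames, the yellow cylinder sits at roughly (13.5, 7.6) before and (11.6, 5.8) after.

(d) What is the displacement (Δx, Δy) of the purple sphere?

(2.7, -2.6)

The purple sphere was at about (7.2, 6.6) and moved to about (9.9, 4.0).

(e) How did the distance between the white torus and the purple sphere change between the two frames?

+0.3

The distance was about 3.4 in the first image and 3.7 in the second, so they moved 0.3 units further apart.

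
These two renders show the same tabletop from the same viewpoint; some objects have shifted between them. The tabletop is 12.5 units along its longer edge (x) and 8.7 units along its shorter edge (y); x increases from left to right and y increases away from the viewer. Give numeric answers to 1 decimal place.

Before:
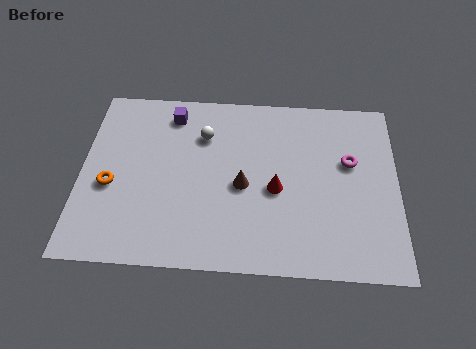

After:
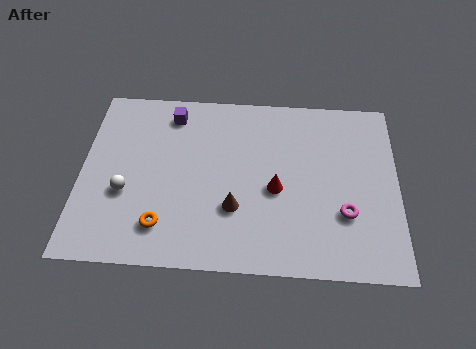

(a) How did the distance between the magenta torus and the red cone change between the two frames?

-0.4

The distance was about 3.3 in the first image and 2.9 in the second, so they moved 0.4 units closer together.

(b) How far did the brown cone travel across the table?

1.1

From (6.4, 3.9) to (6.1, 2.8), the brown cone covered √(0.3² + 1.1²) ≈ 1.1 units.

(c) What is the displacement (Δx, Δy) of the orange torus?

(2.1, -1.8)

The orange torus was at about (1.2, 3.6) and moved to about (3.3, 1.8).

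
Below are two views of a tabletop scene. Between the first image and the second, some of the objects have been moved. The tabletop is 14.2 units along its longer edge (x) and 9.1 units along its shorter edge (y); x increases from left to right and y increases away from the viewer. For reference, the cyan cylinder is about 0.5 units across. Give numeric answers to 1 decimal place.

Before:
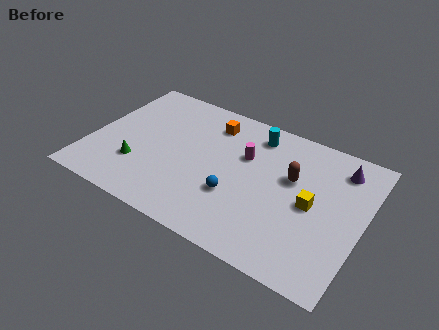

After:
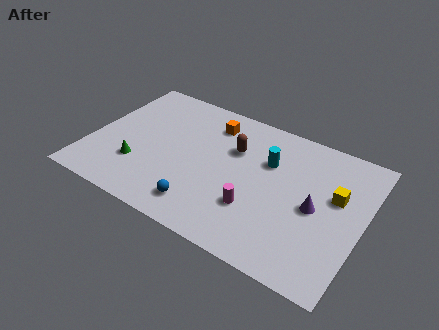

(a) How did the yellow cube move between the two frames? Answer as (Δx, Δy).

(1.1, 1.1)

The yellow cube started near (11.6, 4.4) and ended near (12.7, 5.5).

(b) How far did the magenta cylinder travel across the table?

3.3

The magenta cylinder was near (7.9, 5.9) before and (8.9, 2.8) after, so it travelled √(1.0² + 3.1²) ≈ 3.3 units.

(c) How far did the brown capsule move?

3.1

From (10.4, 5.6) to (7.3, 6.1), the brown capsule covered √(3.1² + 0.5²) ≈ 3.1 units.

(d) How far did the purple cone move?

3.2

The purple cone moved from about (12.7, 7.4) to (11.8, 4.3), a distance of √(0.9² + 3.1²) ≈ 3.2.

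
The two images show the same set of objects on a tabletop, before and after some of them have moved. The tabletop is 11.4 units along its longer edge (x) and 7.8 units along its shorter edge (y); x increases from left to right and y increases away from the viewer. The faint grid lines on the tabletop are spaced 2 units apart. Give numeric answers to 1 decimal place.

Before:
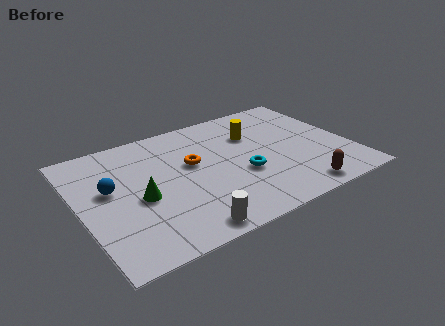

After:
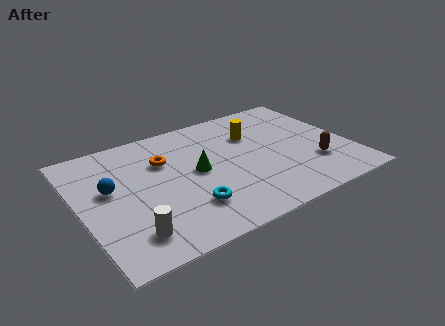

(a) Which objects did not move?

the blue sphere and the yellow cylinder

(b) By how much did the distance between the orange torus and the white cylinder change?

+0.4

They were about 3.9 units apart before and 4.3 after — 0.4 units further apart.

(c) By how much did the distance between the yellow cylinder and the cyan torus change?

+2.2

They were about 2.6 units apart before and 4.8 after — 2.2 units further apart.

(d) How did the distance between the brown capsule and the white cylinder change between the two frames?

+3.2

The distance was about 4.8 in the first image and 8.0 in the second, so they moved 3.2 units further apart.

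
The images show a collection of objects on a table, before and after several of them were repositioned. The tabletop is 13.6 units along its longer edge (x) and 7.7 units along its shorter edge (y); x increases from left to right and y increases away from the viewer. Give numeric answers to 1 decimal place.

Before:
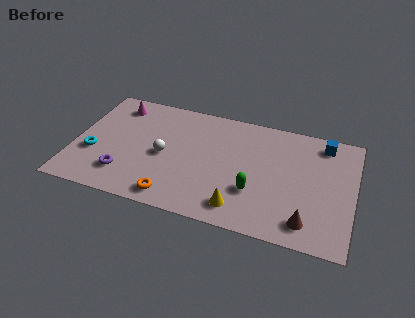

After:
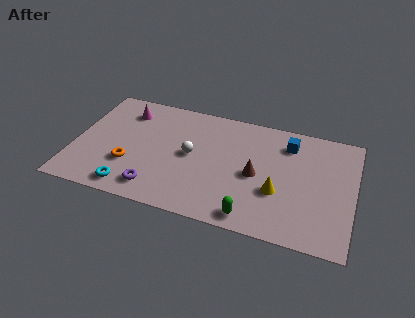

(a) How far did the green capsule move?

1.6

The green capsule moved from about (8.9, 2.5) to (8.9, 0.9), a distance of √(0.0² + 1.6²) ≈ 1.6.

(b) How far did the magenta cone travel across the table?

0.6

The magenta cone was near (1.8, 6.4) before and (2.3, 6.1) after, so it travelled √(0.5² + 0.3²) ≈ 0.6 units.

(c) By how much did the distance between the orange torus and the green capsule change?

+2.2

They were about 4.1 units apart before and 6.3 after — 2.2 units further apart.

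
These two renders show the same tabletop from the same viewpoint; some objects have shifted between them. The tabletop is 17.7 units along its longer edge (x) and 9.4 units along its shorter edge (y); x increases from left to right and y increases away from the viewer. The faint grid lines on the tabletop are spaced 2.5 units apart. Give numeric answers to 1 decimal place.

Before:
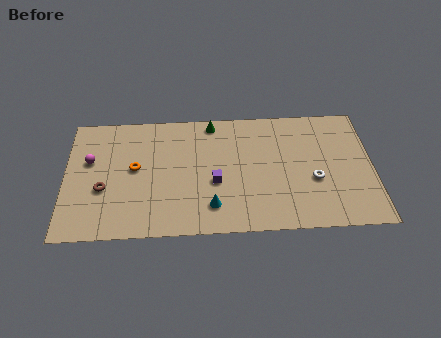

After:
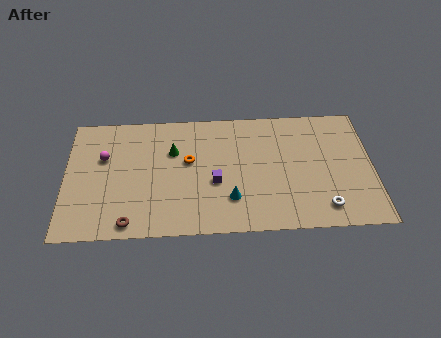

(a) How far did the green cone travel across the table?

3.1

From (8.5, 8.4) to (6.2, 6.3), the green cone covered √(2.3² + 2.1²) ≈ 3.1 units.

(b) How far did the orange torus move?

3.1

The orange torus moved from about (4.0, 5.1) to (7.1, 5.5), a distance of √(3.1² + 0.4²) ≈ 3.1.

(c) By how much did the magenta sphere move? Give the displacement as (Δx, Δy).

(0.8, 0.2)

The magenta sphere started near (1.4, 5.8) and ended near (2.2, 6.0).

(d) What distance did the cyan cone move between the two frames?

1.2

The cyan cone moved from about (8.4, 2.0) to (9.5, 2.5), a distance of √(1.1² + 0.5²) ≈ 1.2.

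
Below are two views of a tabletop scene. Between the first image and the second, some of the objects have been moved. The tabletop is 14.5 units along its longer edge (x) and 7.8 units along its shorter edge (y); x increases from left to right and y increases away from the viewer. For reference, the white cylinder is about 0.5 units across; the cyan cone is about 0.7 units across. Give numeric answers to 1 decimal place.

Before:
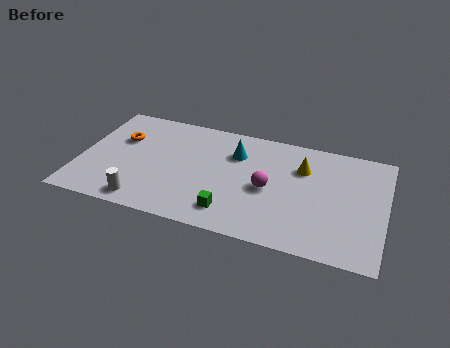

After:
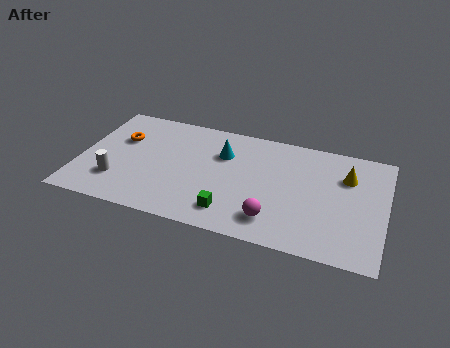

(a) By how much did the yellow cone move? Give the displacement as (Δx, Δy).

(2.1, 0.0)

From the two frames, the yellow cone sits at roughly (10.5, 5.5) before and (12.6, 5.5) after.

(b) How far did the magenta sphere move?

2.0

From (9.0, 3.6) to (9.4, 1.6), the magenta sphere covered √(0.4² + 2.0²) ≈ 2.0 units.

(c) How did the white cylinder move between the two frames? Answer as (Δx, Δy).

(-1.4, 1.1)

The white cylinder started near (3.3, 1.0) and ended near (1.9, 2.1).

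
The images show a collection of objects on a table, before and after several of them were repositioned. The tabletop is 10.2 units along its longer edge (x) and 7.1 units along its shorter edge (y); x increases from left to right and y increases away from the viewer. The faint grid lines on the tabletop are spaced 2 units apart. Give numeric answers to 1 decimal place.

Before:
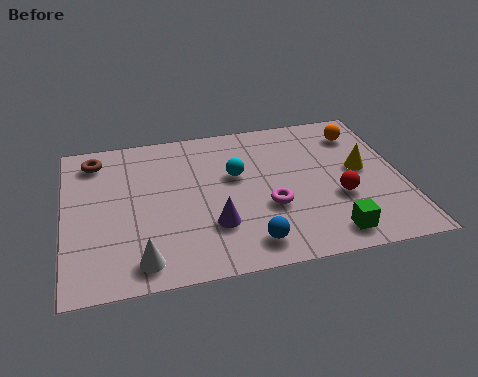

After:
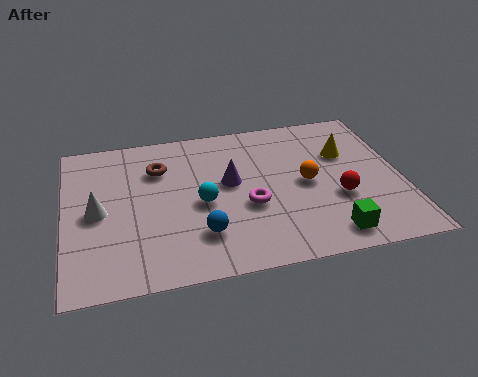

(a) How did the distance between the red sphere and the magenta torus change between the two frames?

+0.6

Before: roughly 2.1 units apart; after: 2.7. That's 0.6 units further apart.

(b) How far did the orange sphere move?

2.8

From (9.1, 5.6) to (7.3, 3.5), the orange sphere covered √(1.8² + 2.1²) ≈ 2.8 units.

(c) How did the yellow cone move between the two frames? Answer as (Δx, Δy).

(-0.4, 0.9)

The yellow cone started near (9.0, 3.8) and ended near (8.6, 4.7).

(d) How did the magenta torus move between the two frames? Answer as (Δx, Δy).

(-0.6, 0.2)

From the two frames, the magenta torus sits at roughly (6.1, 2.6) before and (5.5, 2.8) after.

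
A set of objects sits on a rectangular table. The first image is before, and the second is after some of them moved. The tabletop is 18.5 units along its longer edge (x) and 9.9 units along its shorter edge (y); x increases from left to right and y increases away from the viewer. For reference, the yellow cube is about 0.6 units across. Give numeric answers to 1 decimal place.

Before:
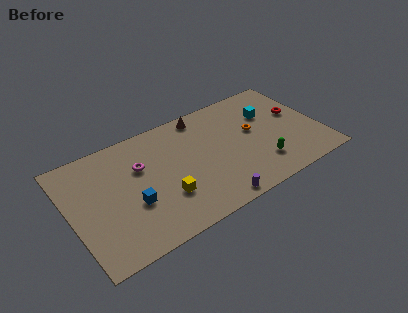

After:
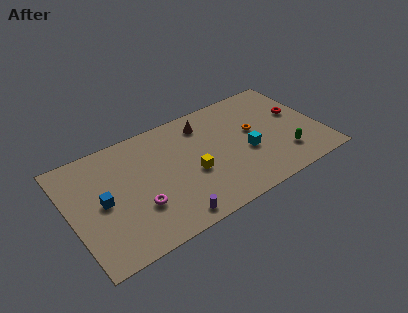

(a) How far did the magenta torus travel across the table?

3.4

The magenta torus was near (5.3, 6.5) before and (4.7, 3.2) after, so it travelled √(0.6² + 3.3²) ≈ 3.4 units.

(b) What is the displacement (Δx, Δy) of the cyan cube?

(-2.2, -2.7)

The cyan cube was at about (15.1, 6.7) and moved to about (12.9, 4.0).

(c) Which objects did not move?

the orange torus and the red torus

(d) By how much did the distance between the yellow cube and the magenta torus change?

+0.6

The distance was about 3.6 in the first image and 4.2 in the second, so they moved 0.6 units further apart.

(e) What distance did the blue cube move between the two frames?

2.3

The blue cube moved from about (4.3, 3.7) to (2.3, 4.9), a distance of √(2.0² + 1.2²) ≈ 2.3.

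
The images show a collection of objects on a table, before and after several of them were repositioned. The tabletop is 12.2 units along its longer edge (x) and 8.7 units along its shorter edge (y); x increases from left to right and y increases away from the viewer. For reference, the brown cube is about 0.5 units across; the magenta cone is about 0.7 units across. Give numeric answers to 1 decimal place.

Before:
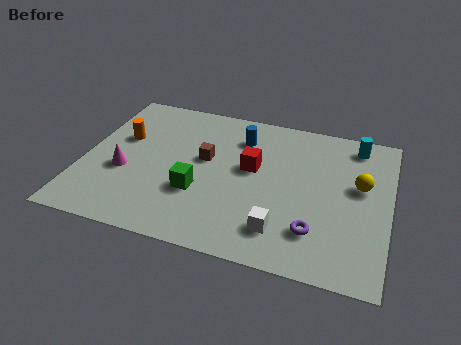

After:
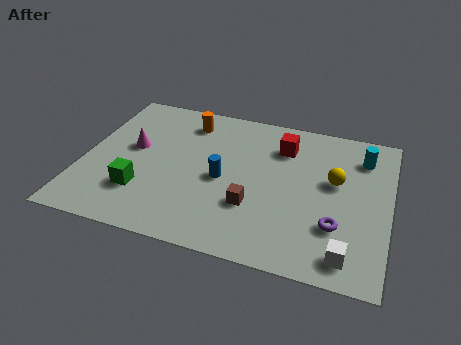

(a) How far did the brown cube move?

3.0

From (4.8, 5.0) to (6.9, 2.8), the brown cube covered √(2.1² + 2.2²) ≈ 3.0 units.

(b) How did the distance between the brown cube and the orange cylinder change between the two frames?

+1.8

The distance was about 3.4 in the first image and 5.2 in the second, so they moved 1.8 units further apart.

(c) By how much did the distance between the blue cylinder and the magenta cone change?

-1.7

The distance was about 5.5 in the first image and 3.8 in the second, so they moved 1.7 units closer together.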